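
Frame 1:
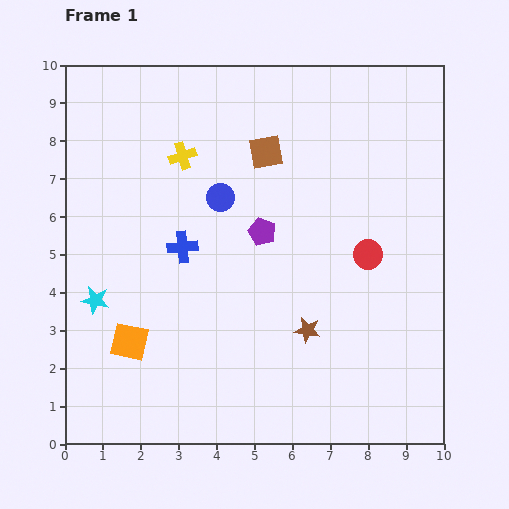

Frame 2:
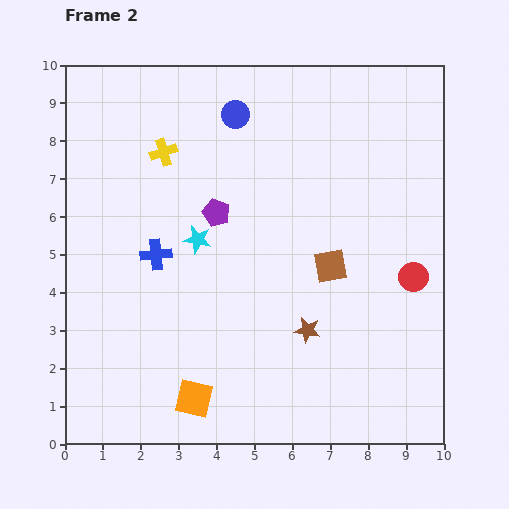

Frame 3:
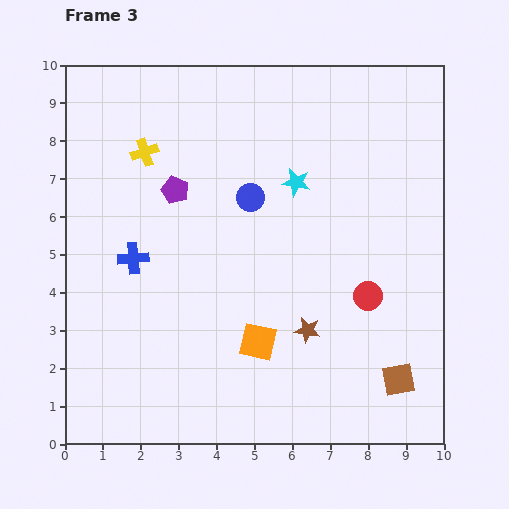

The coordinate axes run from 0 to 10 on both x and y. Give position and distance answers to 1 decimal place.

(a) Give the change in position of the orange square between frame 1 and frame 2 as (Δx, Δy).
(1.7, -1.5)

The orange square was at (1.7, 2.7) in frame 1 and (3.4, 1.2) in frame 2.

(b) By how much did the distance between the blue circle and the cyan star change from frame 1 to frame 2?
-0.9

Distance in frame 1: 4.3. Distance in frame 2: 3.4.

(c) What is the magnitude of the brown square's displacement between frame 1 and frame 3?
6.9

The brown square moved from (5.3, 7.7) to (8.8, 1.7), a distance of √(3.5² + 6.0²) ≈ 6.9.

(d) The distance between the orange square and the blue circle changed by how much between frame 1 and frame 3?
-0.7

Distance in frame 1: 4.5. Distance in frame 3: 3.8.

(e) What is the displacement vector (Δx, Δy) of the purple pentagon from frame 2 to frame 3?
(-1.1, 0.6)

The purple pentagon was at (4.0, 6.1) in frame 2 and (2.9, 6.7) in frame 3.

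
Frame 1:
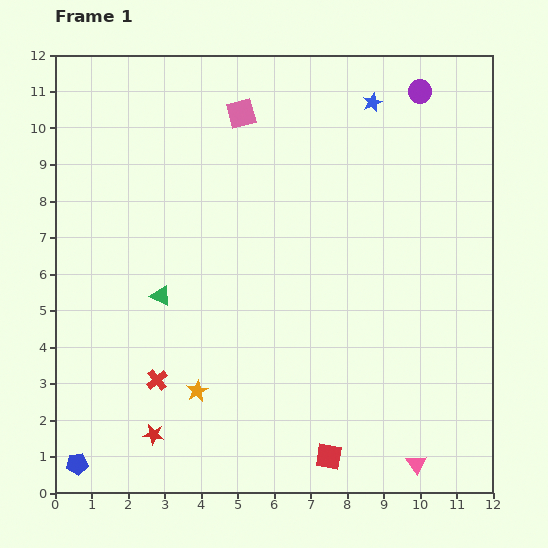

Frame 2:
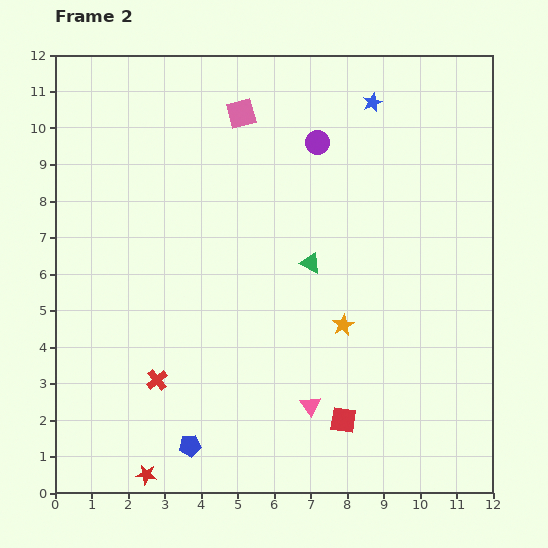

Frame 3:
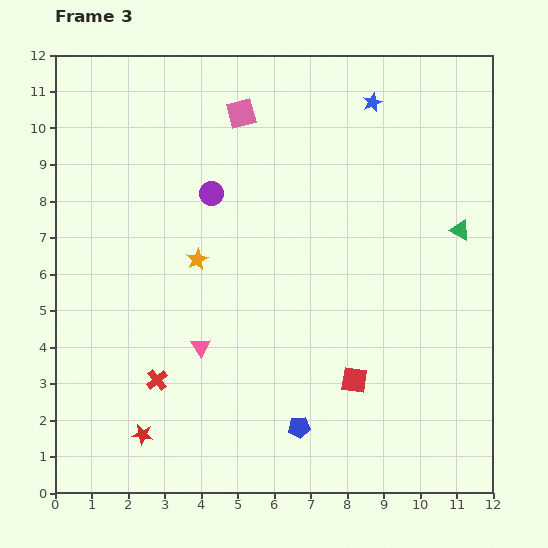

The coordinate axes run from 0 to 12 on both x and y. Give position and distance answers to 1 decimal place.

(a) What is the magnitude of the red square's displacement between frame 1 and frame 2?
1.1

The red square moved from (7.5, 1.0) to (7.9, 2.0), a distance of √(0.4² + 1.0²) ≈ 1.1.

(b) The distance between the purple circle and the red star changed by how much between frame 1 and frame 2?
-1.7

Distance in frame 1: 11.9. Distance in frame 2: 10.2.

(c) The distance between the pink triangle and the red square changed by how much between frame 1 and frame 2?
-1.4

Distance in frame 1: 2.4. Distance in frame 2: 1.0.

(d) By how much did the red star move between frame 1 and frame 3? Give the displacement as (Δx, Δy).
(-0.3, 0.0)

The red star was at (2.7, 1.6) in frame 1 and (2.4, 1.6) in frame 3.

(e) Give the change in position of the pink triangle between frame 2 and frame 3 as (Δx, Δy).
(-3.0, 1.6)

The pink triangle was at (7.0, 2.4) in frame 2 and (4.0, 4.0) in frame 3.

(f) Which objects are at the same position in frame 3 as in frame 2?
the pink square, the blue star, the red cross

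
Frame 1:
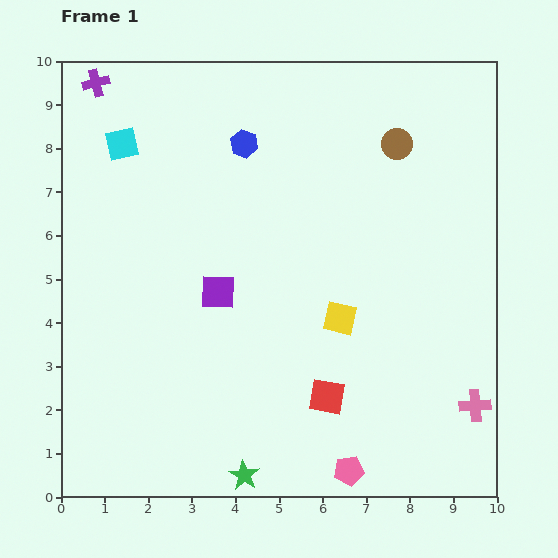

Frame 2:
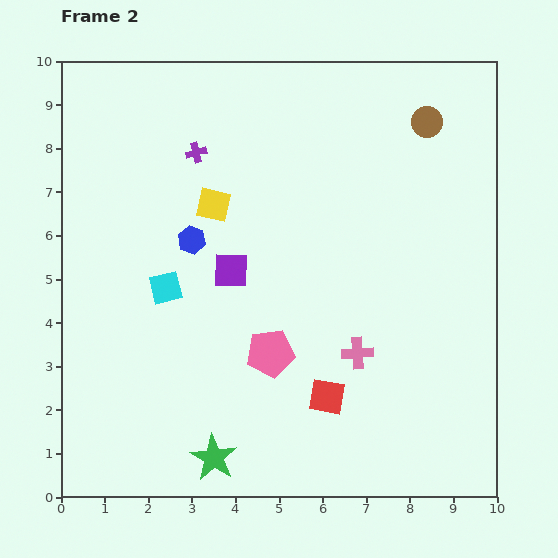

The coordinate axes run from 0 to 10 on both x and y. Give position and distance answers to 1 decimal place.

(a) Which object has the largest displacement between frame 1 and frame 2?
the yellow square

(moved 3.9; next 3.4)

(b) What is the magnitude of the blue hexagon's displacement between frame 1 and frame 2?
2.5

The blue hexagon moved from (4.2, 8.1) to (3.0, 5.9), a distance of √(1.2² + 2.2²) ≈ 2.5.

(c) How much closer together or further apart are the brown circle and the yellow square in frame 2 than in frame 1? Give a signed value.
+1.1

Distance in frame 1: 4.2. Distance in frame 2: 5.3.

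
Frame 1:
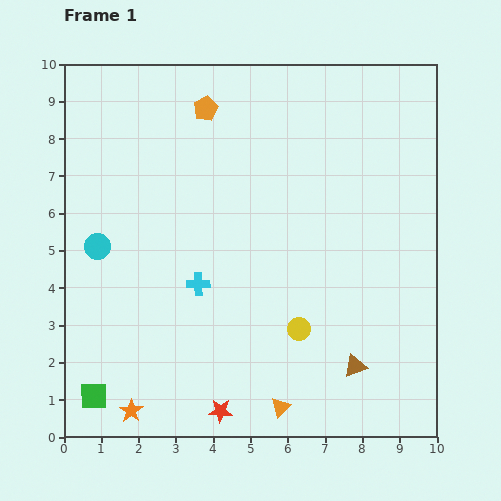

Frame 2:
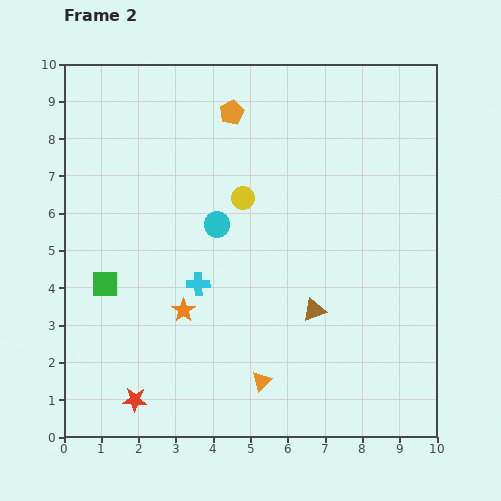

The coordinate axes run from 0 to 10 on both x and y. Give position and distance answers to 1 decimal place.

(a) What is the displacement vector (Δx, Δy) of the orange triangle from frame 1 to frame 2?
(-0.5, 0.7)

The orange triangle was at (5.8, 0.8) in frame 1 and (5.3, 1.5) in frame 2.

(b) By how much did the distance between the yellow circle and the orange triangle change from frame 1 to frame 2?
+2.7

Distance in frame 1: 2.2. Distance in frame 2: 4.9.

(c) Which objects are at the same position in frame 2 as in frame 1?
the cyan cross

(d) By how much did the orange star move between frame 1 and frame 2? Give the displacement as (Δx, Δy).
(1.4, 2.7)

The orange star was at (1.8, 0.7) in frame 1 and (3.2, 3.4) in frame 2.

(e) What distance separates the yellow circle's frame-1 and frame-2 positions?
3.8

The yellow circle moved from (6.3, 2.9) to (4.8, 6.4), a distance of √(1.5² + 3.5²) ≈ 3.8.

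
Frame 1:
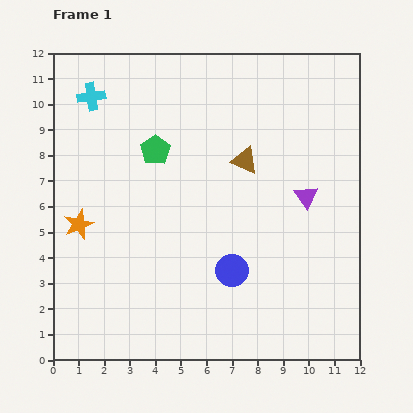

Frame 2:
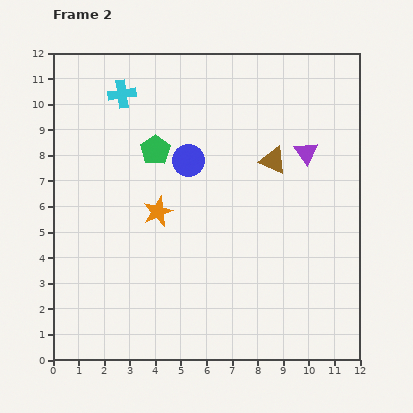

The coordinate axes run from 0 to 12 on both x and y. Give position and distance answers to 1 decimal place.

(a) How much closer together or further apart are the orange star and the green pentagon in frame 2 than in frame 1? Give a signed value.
-1.8

Distance in frame 1: 4.2. Distance in frame 2: 2.4.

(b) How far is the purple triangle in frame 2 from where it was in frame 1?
1.7

The purple triangle moved from (9.9, 6.4) to (9.9, 8.1), a distance of √(0.0² + 1.7²) ≈ 1.7.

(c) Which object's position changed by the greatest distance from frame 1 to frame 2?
the blue circle

(moved 4.6; next 3.1)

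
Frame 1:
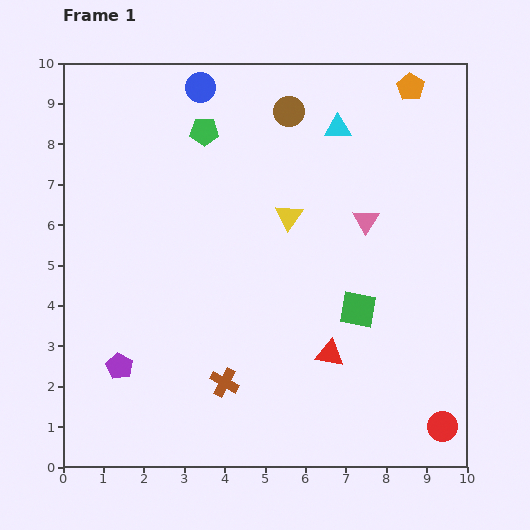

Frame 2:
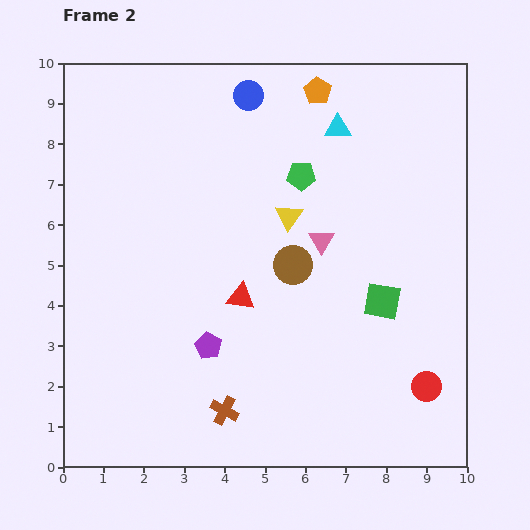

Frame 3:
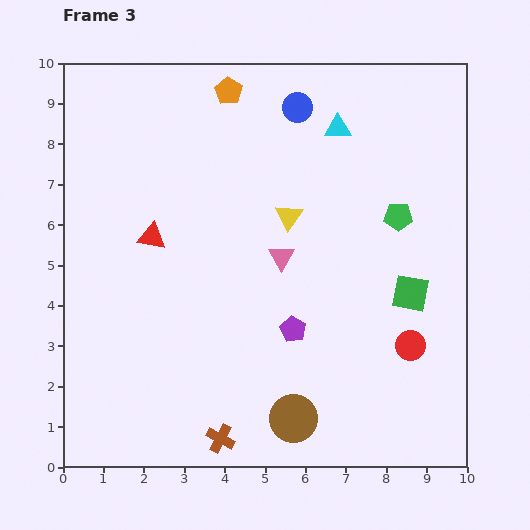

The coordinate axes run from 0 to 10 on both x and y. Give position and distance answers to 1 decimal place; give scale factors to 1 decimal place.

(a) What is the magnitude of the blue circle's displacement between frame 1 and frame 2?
1.2

The blue circle moved from (3.4, 9.4) to (4.6, 9.2), a distance of √(1.2² + 0.2²) ≈ 1.2.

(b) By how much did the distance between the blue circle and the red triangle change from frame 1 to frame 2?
-2.3

Distance in frame 1: 7.3. Distance in frame 2: 5.0.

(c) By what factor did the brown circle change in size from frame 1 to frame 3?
1.6×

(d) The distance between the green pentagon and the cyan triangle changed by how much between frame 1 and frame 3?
-0.6

Distance in frame 1: 3.3. Distance in frame 3: 2.7.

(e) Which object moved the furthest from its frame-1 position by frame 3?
the brown circle

(moved 7.6; next 5.3)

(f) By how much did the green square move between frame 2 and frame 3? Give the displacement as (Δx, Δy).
(0.7, 0.2)

The green square was at (7.9, 4.1) in frame 2 and (8.6, 4.3) in frame 3.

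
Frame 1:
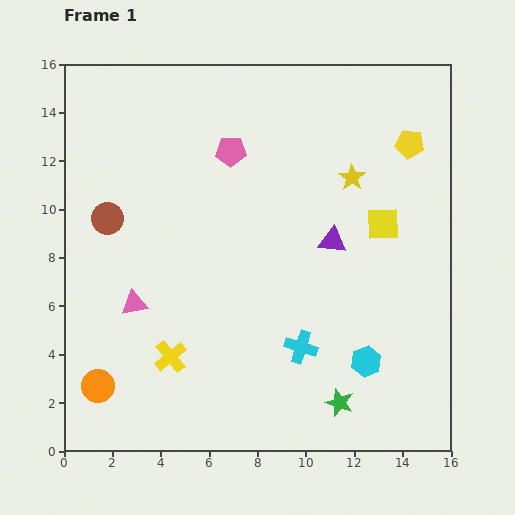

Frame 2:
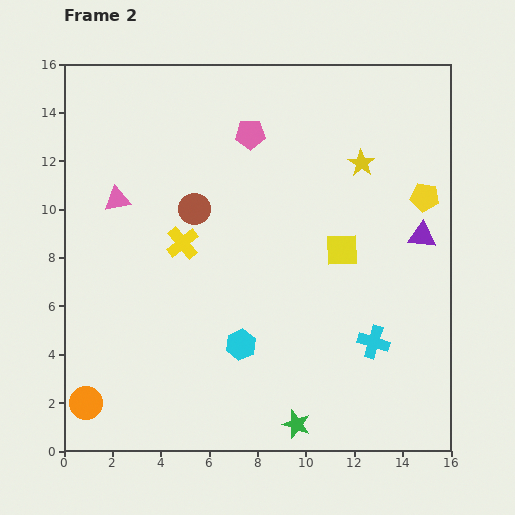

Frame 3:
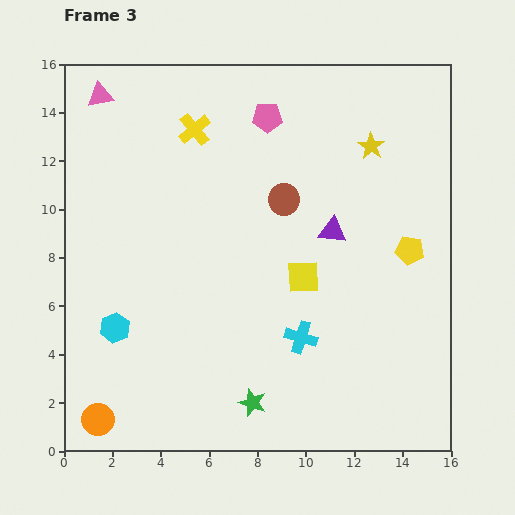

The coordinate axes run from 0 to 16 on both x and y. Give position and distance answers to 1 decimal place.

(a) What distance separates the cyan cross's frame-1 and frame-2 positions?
3.0

The cyan cross moved from (9.8, 4.3) to (12.8, 4.5), a distance of √(3.0² + 0.2²) ≈ 3.0.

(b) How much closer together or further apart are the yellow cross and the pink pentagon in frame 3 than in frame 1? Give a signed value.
-5.9

Distance in frame 1: 8.9. Distance in frame 3: 3.0.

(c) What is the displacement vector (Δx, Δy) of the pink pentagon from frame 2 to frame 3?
(0.7, 0.7)

The pink pentagon was at (7.7, 13.1) in frame 2 and (8.4, 13.8) in frame 3.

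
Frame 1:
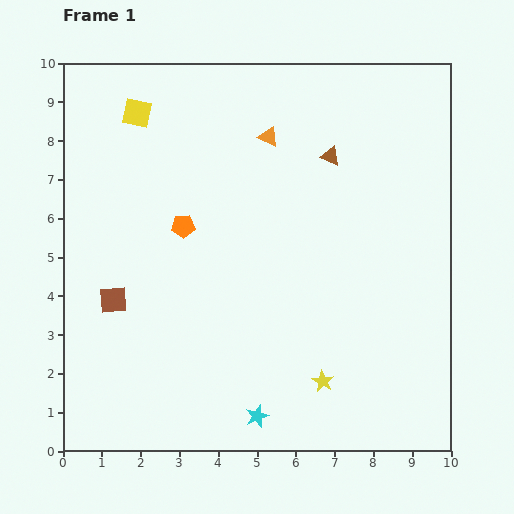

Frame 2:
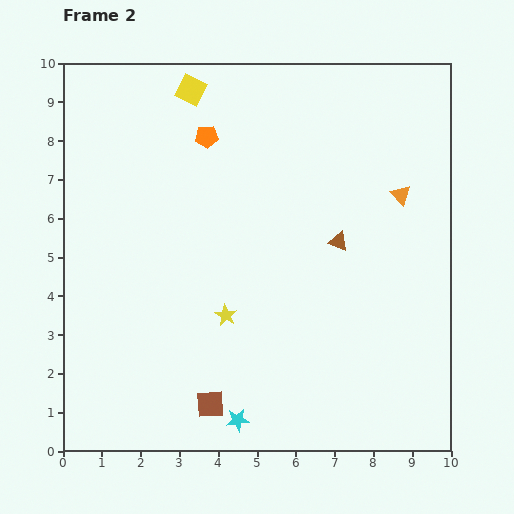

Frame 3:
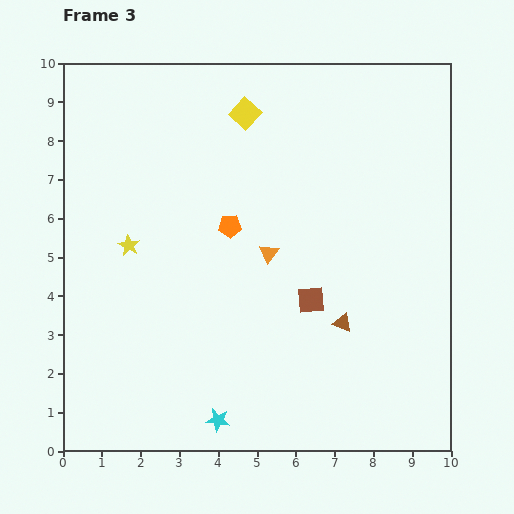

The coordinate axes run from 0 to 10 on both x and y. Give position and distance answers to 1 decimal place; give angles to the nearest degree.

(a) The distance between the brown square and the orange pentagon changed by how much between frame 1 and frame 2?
+4.3

Distance in frame 1: 2.6. Distance in frame 2: 6.9.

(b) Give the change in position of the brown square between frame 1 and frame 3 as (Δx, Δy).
(5.1, 0.0)

The brown square was at (1.3, 3.9) in frame 1 and (6.4, 3.9) in frame 3.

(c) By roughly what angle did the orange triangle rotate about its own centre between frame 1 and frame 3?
41° clockwise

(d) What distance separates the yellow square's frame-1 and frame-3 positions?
2.8

The yellow square moved from (1.9, 8.7) to (4.7, 8.7), a distance of √(2.8² + 0.0²) ≈ 2.8.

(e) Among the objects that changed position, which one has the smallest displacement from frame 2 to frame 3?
the cyan star

(moved 0.5)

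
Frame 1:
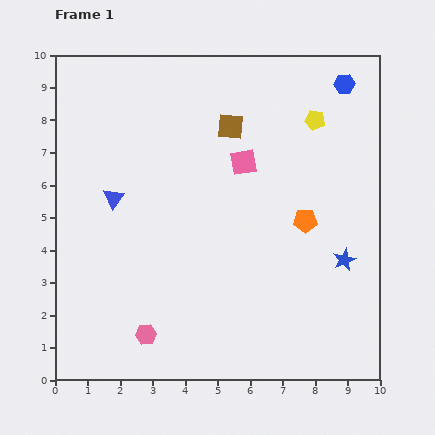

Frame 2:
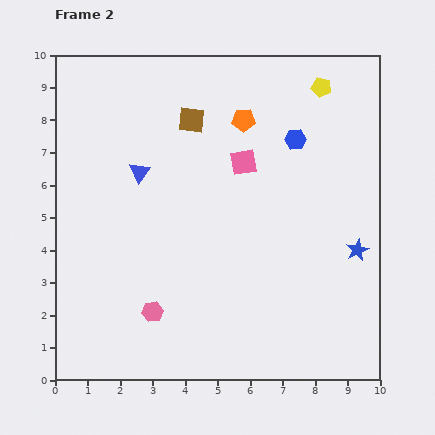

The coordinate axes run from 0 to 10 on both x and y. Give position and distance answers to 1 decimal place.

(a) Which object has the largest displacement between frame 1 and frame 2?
the orange pentagon

(moved 3.6; next 2.3)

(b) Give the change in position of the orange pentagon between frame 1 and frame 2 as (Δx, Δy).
(-1.9, 3.1)

The orange pentagon was at (7.7, 4.9) in frame 1 and (5.8, 8.0) in frame 2.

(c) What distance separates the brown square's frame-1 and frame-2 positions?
1.2

The brown square moved from (5.4, 7.8) to (4.2, 8.0), a distance of √(1.2² + 0.2²) ≈ 1.2.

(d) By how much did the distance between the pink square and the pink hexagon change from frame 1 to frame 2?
-0.7

Distance in frame 1: 6.1. Distance in frame 2: 5.4.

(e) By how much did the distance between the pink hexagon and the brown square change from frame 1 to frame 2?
-0.9

Distance in frame 1: 6.9. Distance in frame 2: 6.0.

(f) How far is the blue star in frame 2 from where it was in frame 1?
0.5

The blue star moved from (8.9, 3.7) to (9.3, 4.0), a distance of √(0.4² + 0.3²) ≈ 0.5.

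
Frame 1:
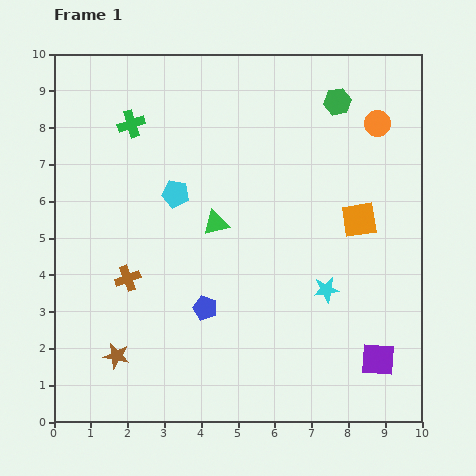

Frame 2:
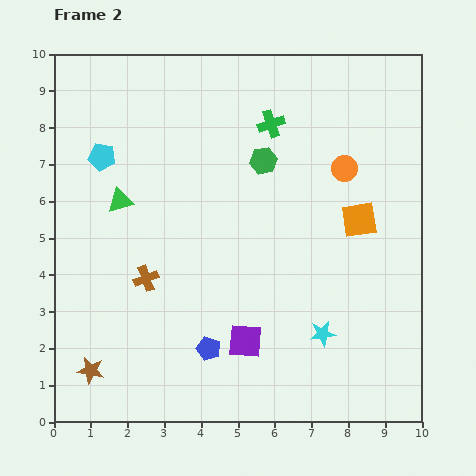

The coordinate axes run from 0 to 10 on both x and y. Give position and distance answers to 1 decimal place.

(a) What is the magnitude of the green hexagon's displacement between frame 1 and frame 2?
2.6

The green hexagon moved from (7.7, 8.7) to (5.7, 7.1), a distance of √(2.0² + 1.6²) ≈ 2.6.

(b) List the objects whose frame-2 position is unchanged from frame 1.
the orange square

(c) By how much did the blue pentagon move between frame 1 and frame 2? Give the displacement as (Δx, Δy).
(0.1, -1.1)

The blue pentagon was at (4.1, 3.1) in frame 1 and (4.2, 2.0) in frame 2.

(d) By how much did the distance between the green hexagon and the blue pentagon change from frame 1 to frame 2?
-1.4

Distance in frame 1: 6.7. Distance in frame 2: 5.3.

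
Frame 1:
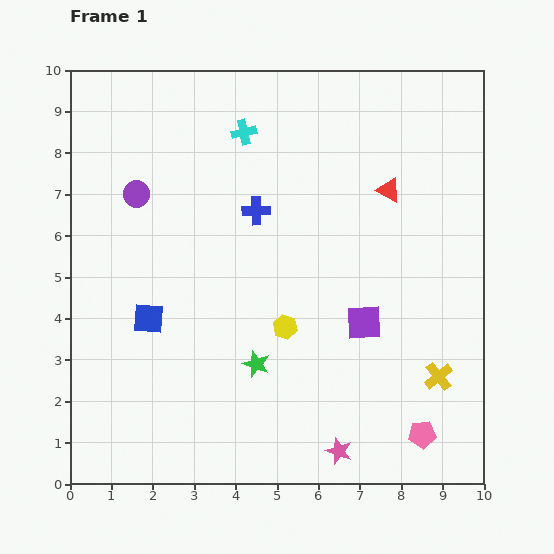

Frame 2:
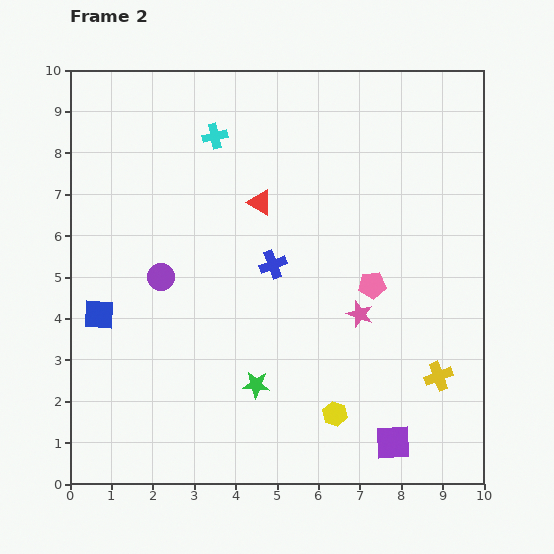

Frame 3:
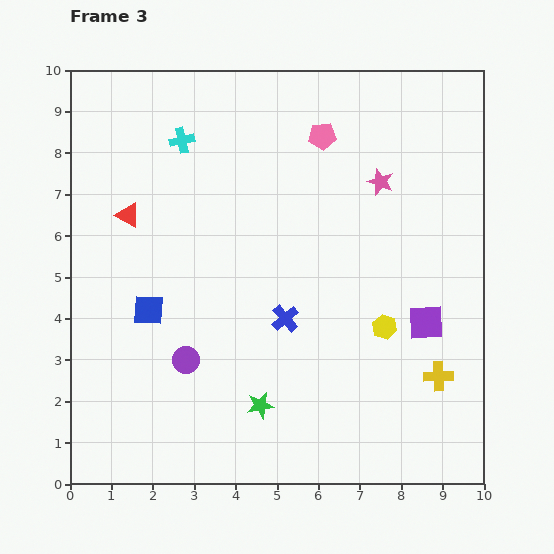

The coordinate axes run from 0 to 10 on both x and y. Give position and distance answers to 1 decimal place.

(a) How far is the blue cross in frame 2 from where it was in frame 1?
1.4

The blue cross moved from (4.5, 6.6) to (4.9, 5.3), a distance of √(0.4² + 1.3²) ≈ 1.4.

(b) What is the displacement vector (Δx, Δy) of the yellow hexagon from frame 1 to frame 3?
(2.4, 0.0)

The yellow hexagon was at (5.2, 3.8) in frame 1 and (7.6, 3.8) in frame 3.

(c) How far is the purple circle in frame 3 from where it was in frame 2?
2.1

The purple circle moved from (2.2, 5.0) to (2.8, 3.0), a distance of √(0.6² + 2.0²) ≈ 2.1.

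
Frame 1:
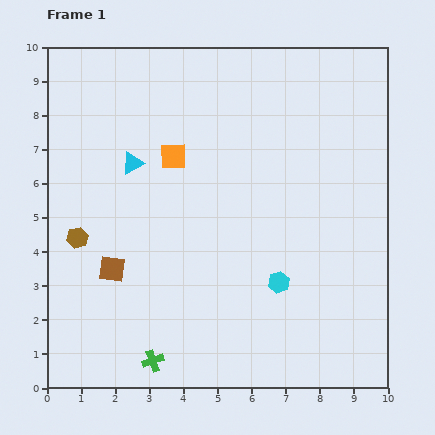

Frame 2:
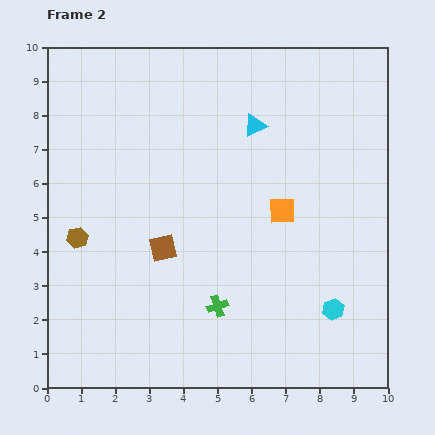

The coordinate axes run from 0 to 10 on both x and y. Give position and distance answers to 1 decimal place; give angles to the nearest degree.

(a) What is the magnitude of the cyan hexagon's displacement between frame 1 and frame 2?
1.8

The cyan hexagon moved from (6.8, 3.1) to (8.4, 2.3), a distance of √(1.6² + 0.8²) ≈ 1.8.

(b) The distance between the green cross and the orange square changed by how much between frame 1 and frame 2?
-2.6

Distance in frame 1: 6.0. Distance in frame 2: 3.4.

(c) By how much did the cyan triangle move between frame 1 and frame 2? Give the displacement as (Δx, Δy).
(3.6, 1.1)

The cyan triangle was at (2.5, 6.6) in frame 1 and (6.1, 7.7) in frame 2.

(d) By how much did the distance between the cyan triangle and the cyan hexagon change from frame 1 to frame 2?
+0.4

Distance in frame 1: 5.5. Distance in frame 2: 5.9.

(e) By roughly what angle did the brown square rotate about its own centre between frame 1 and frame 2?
20° counter-clockwise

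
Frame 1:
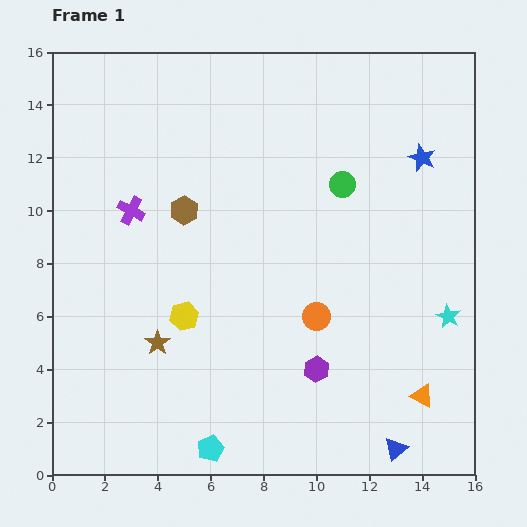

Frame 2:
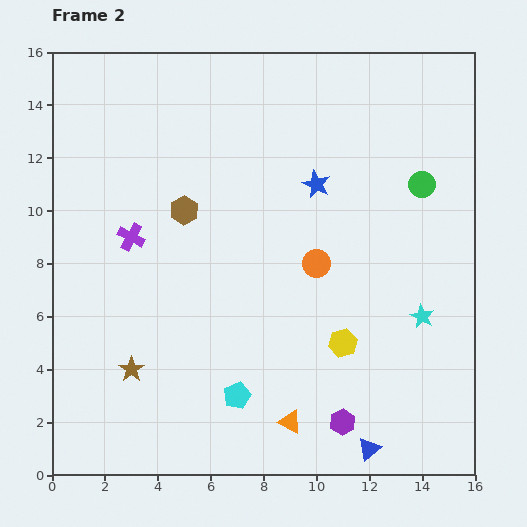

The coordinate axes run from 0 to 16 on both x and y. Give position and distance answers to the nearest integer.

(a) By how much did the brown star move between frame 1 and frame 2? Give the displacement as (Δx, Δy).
(-1, -1)

The brown star was at (4, 5) in frame 1 and (3, 4) in frame 2.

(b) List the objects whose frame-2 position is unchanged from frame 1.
the brown hexagon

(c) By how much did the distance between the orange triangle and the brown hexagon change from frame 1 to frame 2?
-2

Distance in frame 1: 11. Distance in frame 2: 9.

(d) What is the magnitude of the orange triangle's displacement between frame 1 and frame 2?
5

The orange triangle moved from (14, 3) to (9, 2), a distance of √(5² + 1²) ≈ 5.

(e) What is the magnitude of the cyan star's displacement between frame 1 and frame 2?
1

The cyan star moved from (15, 6) to (14, 6), a distance of √(1² + 0²) ≈ 1.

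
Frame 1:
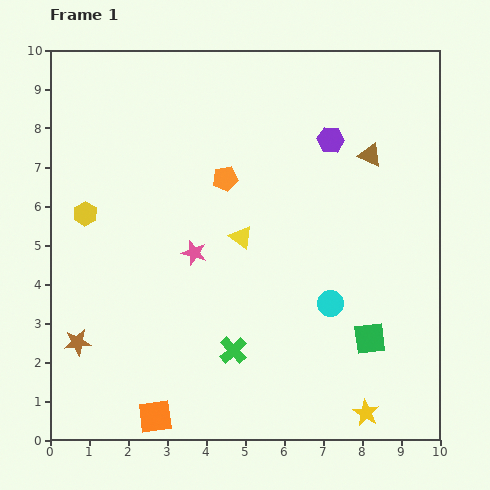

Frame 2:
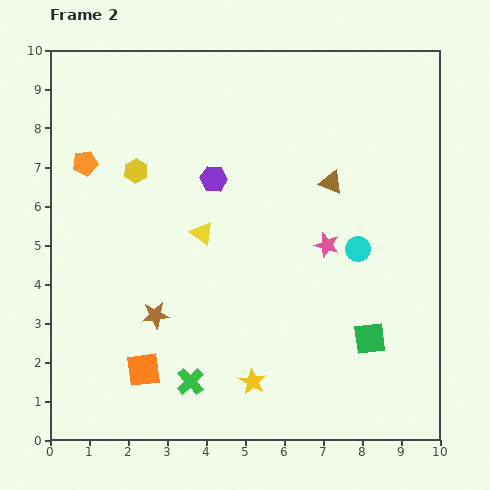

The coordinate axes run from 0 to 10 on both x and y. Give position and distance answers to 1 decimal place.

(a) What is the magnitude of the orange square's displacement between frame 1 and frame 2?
1.2

The orange square moved from (2.7, 0.6) to (2.4, 1.8), a distance of √(0.3² + 1.2²) ≈ 1.2.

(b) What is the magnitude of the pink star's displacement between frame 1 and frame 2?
3.4

The pink star moved from (3.7, 4.8) to (7.1, 5.0), a distance of √(3.4² + 0.2²) ≈ 3.4.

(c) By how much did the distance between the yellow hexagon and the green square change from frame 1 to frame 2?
-0.6

Distance in frame 1: 8.0. Distance in frame 2: 7.4.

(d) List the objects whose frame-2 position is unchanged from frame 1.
the green square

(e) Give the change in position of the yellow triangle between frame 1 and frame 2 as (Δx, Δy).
(-1.0, 0.1)

The yellow triangle was at (4.9, 5.2) in frame 1 and (3.9, 5.3) in frame 2.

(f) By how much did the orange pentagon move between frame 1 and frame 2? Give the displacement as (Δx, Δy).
(-3.6, 0.4)

The orange pentagon was at (4.5, 6.7) in frame 1 and (0.9, 7.1) in frame 2.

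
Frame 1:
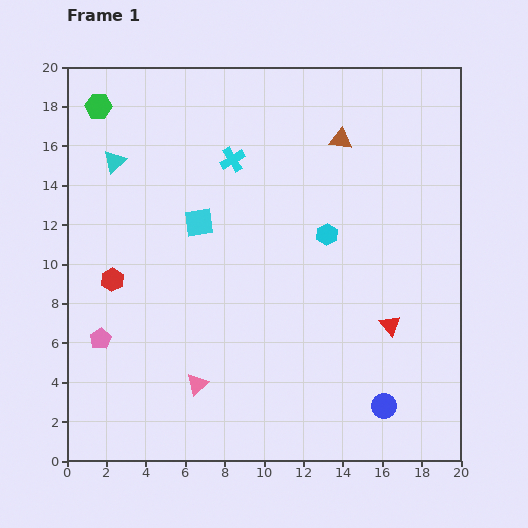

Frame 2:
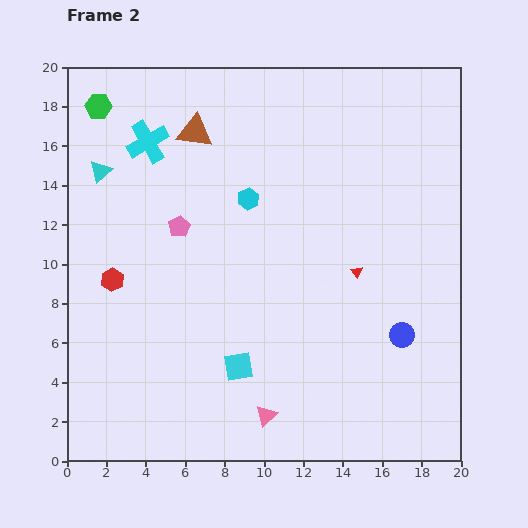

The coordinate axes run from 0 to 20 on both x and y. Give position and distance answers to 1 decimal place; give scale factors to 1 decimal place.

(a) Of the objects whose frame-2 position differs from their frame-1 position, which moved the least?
the cyan triangle

(moved 0.9)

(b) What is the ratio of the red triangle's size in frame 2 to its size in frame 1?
0.6×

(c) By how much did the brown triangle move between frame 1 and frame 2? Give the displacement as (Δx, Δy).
(-7.4, 0.4)

The brown triangle was at (13.9, 16.3) in frame 1 and (6.5, 16.7) in frame 2.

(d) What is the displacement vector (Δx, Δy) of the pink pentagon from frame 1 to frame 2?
(4.0, 5.7)

The pink pentagon was at (1.7, 6.2) in frame 1 and (5.7, 11.9) in frame 2.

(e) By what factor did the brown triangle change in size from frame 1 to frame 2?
1.6×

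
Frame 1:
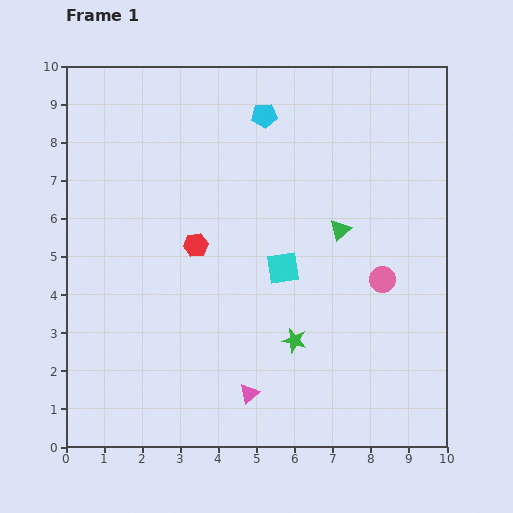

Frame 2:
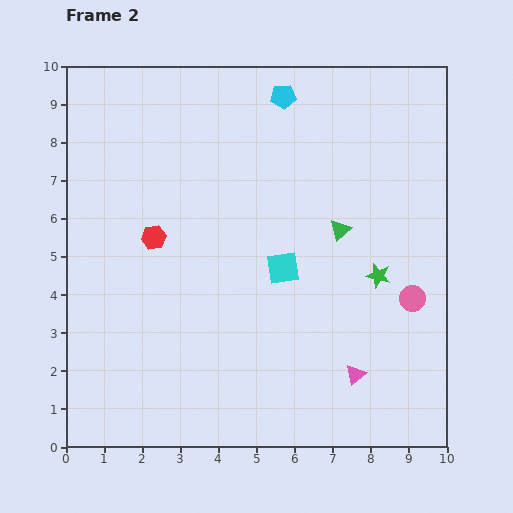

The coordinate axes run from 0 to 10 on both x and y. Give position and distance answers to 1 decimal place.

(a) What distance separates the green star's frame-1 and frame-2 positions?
2.8

The green star moved from (6.0, 2.8) to (8.2, 4.5), a distance of √(2.2² + 1.7²) ≈ 2.8.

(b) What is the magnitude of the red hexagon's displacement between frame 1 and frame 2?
1.1

The red hexagon moved from (3.4, 5.3) to (2.3, 5.5), a distance of √(1.1² + 0.2²) ≈ 1.1.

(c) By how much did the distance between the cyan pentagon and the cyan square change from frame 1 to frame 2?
+0.5

Distance in frame 1: 4.0. Distance in frame 2: 4.5.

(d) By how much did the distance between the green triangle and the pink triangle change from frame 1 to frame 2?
-1.1

Distance in frame 1: 4.9. Distance in frame 2: 3.8.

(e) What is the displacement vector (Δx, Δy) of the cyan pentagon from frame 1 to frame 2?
(0.5, 0.5)

The cyan pentagon was at (5.2, 8.7) in frame 1 and (5.7, 9.2) in frame 2.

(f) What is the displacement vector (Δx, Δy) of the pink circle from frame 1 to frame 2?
(0.8, -0.5)

The pink circle was at (8.3, 4.4) in frame 1 and (9.1, 3.9) in frame 2.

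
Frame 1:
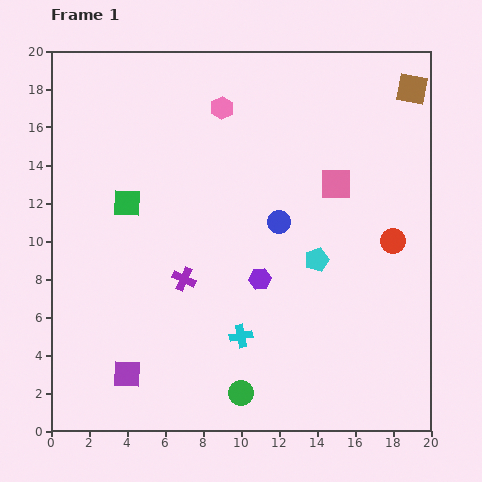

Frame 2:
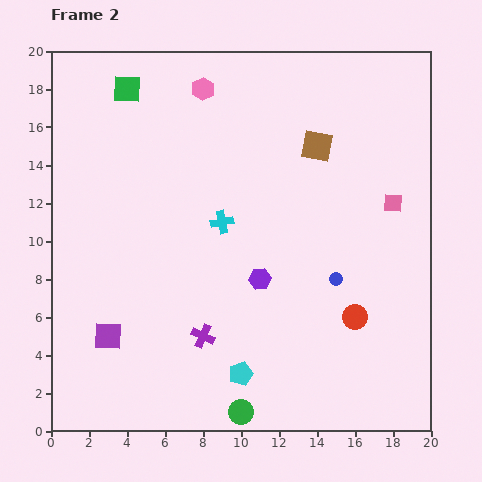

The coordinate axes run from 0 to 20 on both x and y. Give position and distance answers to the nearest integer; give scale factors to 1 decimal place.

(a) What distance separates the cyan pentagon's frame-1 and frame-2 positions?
7

The cyan pentagon moved from (14, 9) to (10, 3), a distance of √(4² + 6²) ≈ 7.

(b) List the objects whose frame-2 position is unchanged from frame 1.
the purple hexagon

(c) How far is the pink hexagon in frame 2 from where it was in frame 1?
1

The pink hexagon moved from (9, 17) to (8, 18), a distance of √(1² + 1²) ≈ 1.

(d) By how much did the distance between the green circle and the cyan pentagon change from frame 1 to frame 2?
-6

Distance in frame 1: 8. Distance in frame 2: 2.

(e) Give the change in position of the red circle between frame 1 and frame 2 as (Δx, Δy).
(-2, -4)

The red circle was at (18, 10) in frame 1 and (16, 6) in frame 2.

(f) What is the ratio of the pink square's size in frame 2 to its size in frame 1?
0.6×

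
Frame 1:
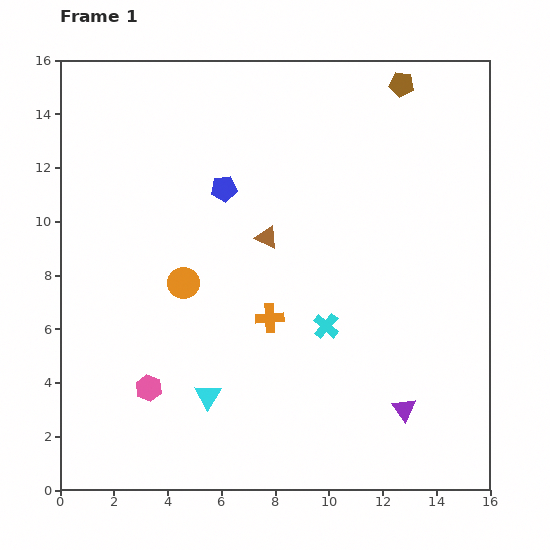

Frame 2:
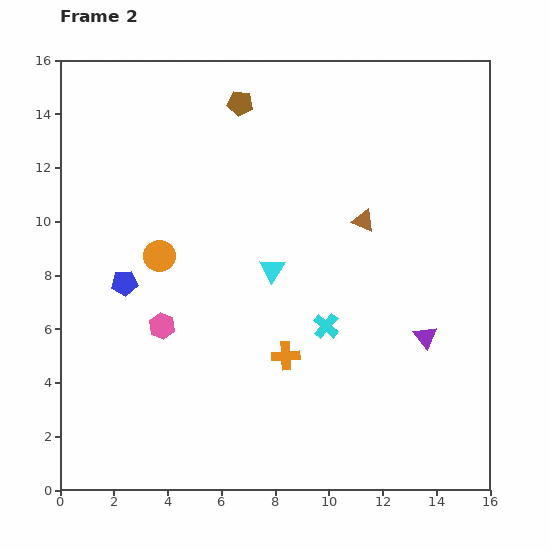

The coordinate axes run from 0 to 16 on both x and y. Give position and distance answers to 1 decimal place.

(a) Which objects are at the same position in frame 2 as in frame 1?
the cyan cross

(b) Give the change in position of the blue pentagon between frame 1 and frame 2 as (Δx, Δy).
(-3.7, -3.5)

The blue pentagon was at (6.1, 11.2) in frame 1 and (2.4, 7.7) in frame 2.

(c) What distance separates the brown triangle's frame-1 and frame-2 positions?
3.6

The brown triangle moved from (7.7, 9.4) to (11.3, 10.0), a distance of √(3.6² + 0.6²) ≈ 3.6.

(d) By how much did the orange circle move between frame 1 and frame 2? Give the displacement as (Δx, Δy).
(-0.9, 1.0)

The orange circle was at (4.6, 7.7) in frame 1 and (3.7, 8.7) in frame 2.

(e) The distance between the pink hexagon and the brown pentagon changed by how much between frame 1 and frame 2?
-5.9

Distance in frame 1: 14.7. Distance in frame 2: 8.8.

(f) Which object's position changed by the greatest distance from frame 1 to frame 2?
the brown pentagon

(moved 6.0; next 5.3)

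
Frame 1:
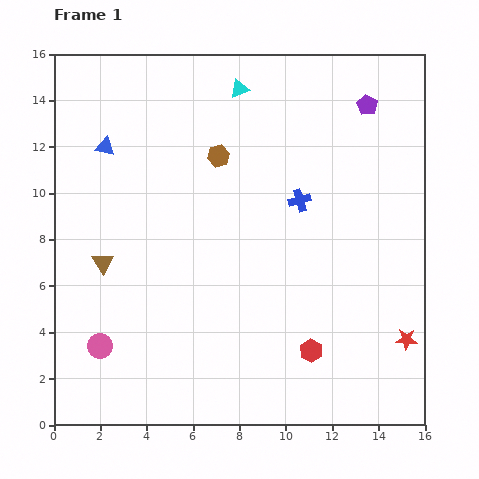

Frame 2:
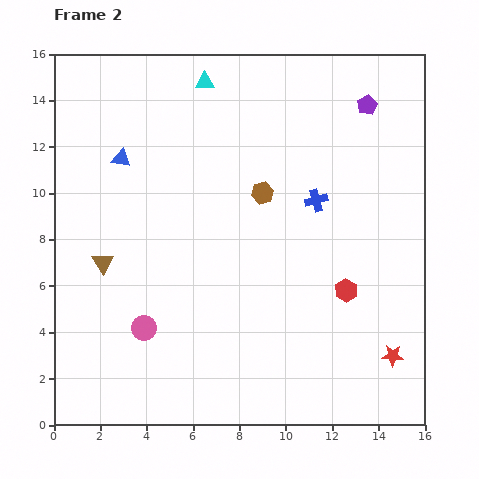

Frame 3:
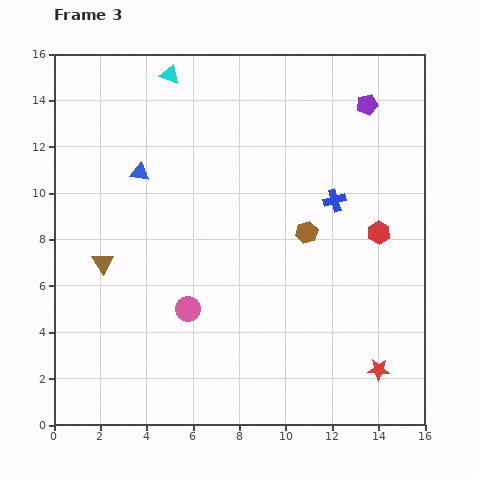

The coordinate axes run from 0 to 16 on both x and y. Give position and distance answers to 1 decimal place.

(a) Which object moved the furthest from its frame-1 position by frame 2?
the red hexagon

(moved 3.0; next 2.5)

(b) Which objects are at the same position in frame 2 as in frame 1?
the purple pentagon, the brown triangle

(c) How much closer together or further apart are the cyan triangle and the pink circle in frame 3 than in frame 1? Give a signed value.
-2.5

Distance in frame 1: 12.6. Distance in frame 3: 10.1.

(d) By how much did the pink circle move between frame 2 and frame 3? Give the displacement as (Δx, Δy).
(1.9, 0.8)

The pink circle was at (3.9, 4.2) in frame 2 and (5.8, 5.0) in frame 3.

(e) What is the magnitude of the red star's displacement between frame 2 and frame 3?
0.8

The red star moved from (14.6, 3.0) to (14.0, 2.4), a distance of √(0.6² + 0.6²) ≈ 0.8.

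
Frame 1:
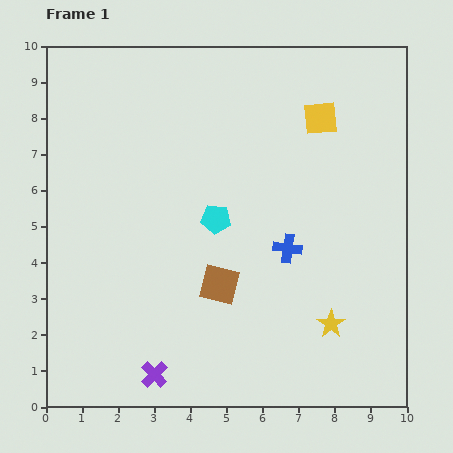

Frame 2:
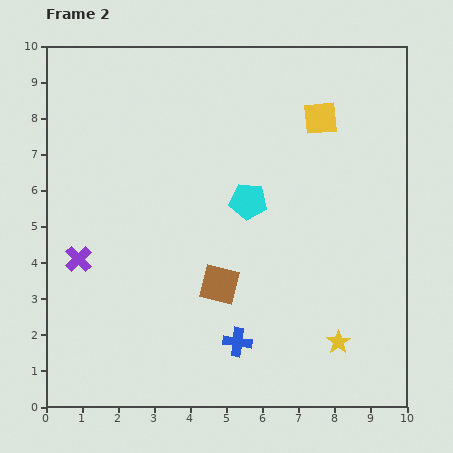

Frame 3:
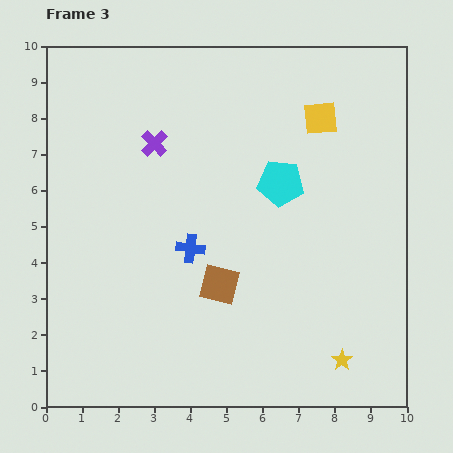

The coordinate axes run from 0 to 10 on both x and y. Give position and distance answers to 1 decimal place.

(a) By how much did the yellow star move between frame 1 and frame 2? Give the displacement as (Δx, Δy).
(0.2, -0.5)

The yellow star was at (7.9, 2.3) in frame 1 and (8.1, 1.8) in frame 2.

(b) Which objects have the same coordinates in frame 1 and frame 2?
the brown square, the yellow square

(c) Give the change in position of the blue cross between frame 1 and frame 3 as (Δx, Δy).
(-2.7, 0.0)

The blue cross was at (6.7, 4.4) in frame 1 and (4.0, 4.4) in frame 3.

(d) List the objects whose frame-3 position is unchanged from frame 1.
the brown square, the yellow square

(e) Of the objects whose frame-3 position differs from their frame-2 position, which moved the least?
the yellow star

(moved 0.5)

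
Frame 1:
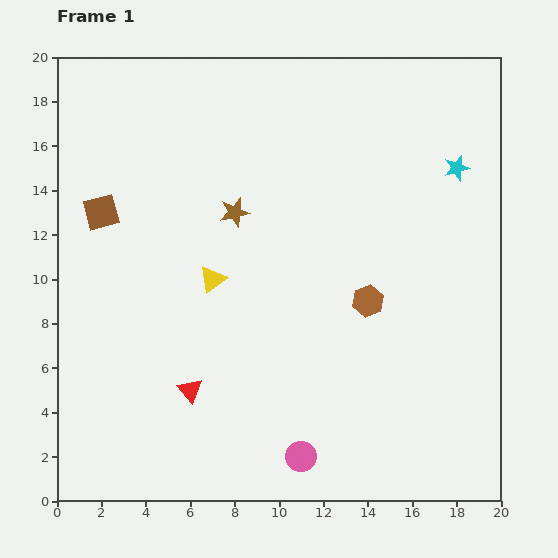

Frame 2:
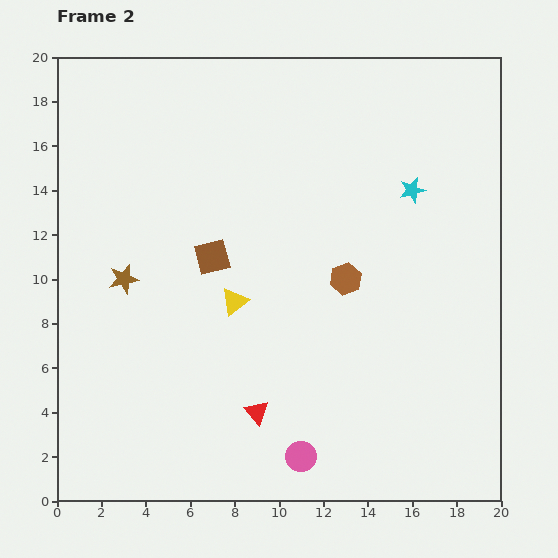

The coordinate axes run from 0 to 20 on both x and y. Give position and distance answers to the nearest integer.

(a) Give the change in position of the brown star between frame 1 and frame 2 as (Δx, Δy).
(-5, -3)

The brown star was at (8, 13) in frame 1 and (3, 10) in frame 2.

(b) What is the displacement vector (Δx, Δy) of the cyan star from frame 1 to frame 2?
(-2, -1)

The cyan star was at (18, 15) in frame 1 and (16, 14) in frame 2.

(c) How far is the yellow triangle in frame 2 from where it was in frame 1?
1

The yellow triangle moved from (7, 10) to (8, 9), a distance of √(1² + 1²) ≈ 1.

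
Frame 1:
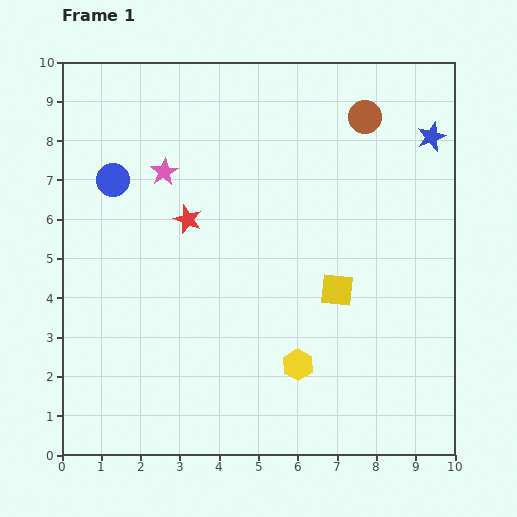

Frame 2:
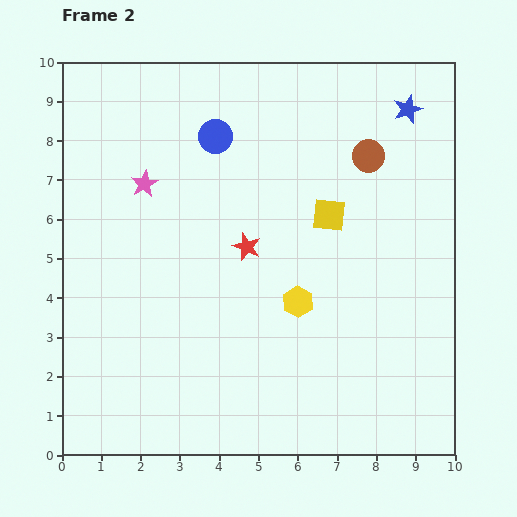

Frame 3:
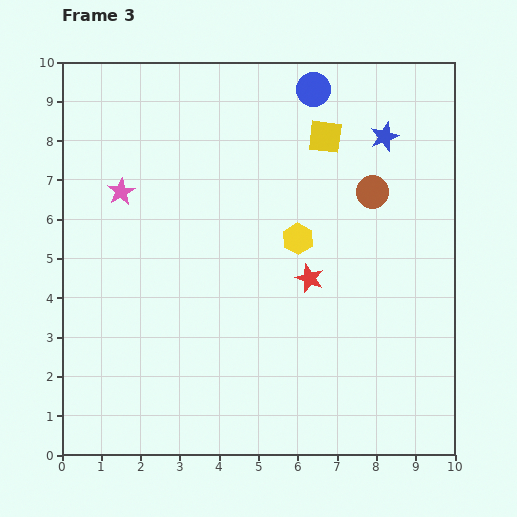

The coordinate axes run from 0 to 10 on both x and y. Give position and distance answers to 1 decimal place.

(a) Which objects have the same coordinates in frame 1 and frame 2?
none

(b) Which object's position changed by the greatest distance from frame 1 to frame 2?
the blue circle

(moved 2.8; next 1.9)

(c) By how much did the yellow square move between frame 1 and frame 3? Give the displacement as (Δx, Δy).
(-0.3, 3.9)

The yellow square was at (7.0, 4.2) in frame 1 and (6.7, 8.1) in frame 3.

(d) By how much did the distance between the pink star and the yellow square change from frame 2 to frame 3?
+0.6

Distance in frame 2: 4.8. Distance in frame 3: 5.4.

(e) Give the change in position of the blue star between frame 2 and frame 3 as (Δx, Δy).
(-0.6, -0.7)

The blue star was at (8.8, 8.8) in frame 2 and (8.2, 8.1) in frame 3.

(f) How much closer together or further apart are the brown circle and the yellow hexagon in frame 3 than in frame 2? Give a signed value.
-1.9

Distance in frame 2: 4.1. Distance in frame 3: 2.2.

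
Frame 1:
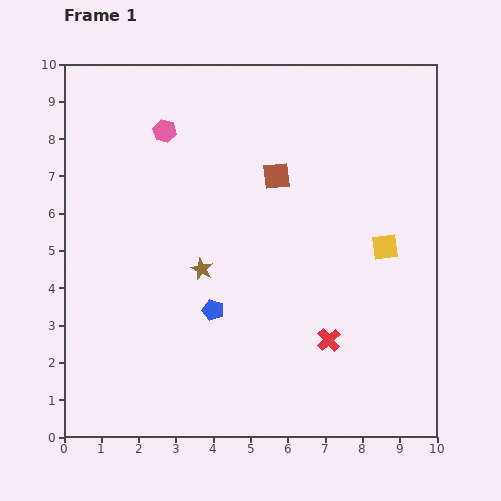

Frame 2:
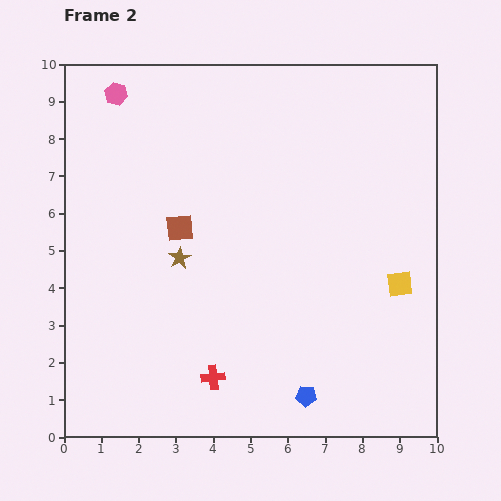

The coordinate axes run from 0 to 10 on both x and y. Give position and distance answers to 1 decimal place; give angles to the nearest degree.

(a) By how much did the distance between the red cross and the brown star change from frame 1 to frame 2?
-0.6

Distance in frame 1: 3.9. Distance in frame 2: 3.3.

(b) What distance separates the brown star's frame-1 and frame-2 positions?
0.7

The brown star moved from (3.7, 4.5) to (3.1, 4.8), a distance of √(0.6² + 0.3²) ≈ 0.7.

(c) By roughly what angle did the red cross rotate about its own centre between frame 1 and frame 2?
37° clockwise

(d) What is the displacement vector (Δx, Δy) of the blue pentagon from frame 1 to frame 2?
(2.5, -2.3)

The blue pentagon was at (4.0, 3.4) in frame 1 and (6.5, 1.1) in frame 2.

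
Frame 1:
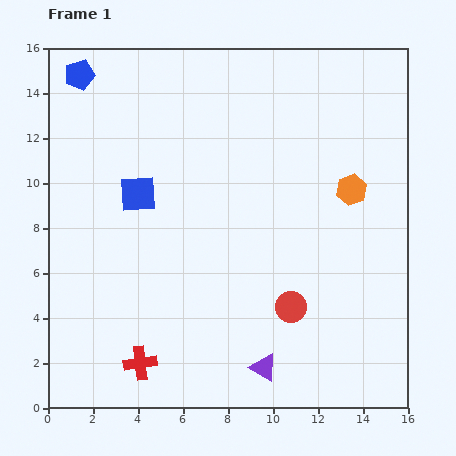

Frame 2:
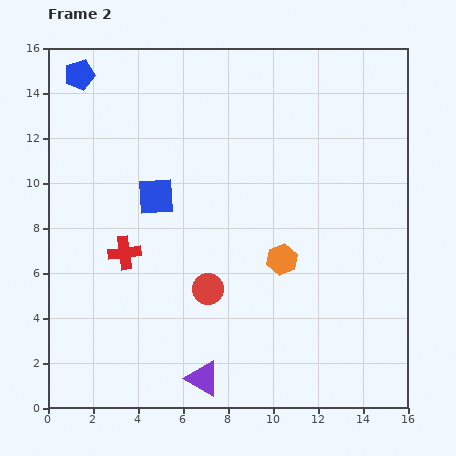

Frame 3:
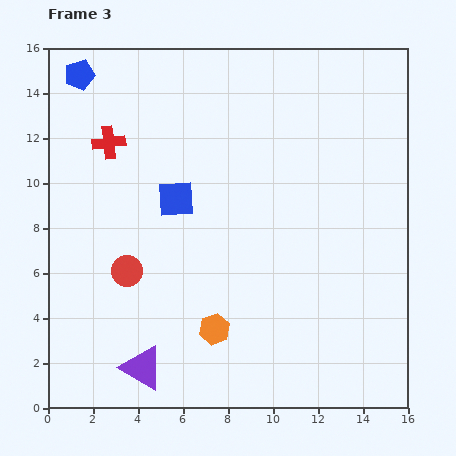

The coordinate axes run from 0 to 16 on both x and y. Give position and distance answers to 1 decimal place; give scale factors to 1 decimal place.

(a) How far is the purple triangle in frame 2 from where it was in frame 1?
2.7

The purple triangle moved from (9.6, 1.8) to (6.9, 1.3), a distance of √(2.7² + 0.5²) ≈ 2.7.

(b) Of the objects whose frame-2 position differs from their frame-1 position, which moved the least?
the blue square

(moved 0.8)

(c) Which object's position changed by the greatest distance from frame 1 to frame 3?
the red cross

(moved 9.9; next 8.7)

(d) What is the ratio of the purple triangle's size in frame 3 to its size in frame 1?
1.6×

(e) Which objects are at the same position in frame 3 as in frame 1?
the blue pentagon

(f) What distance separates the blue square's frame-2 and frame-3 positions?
0.9

The blue square moved from (4.8, 9.4) to (5.7, 9.3), a distance of √(0.9² + 0.1²) ≈ 0.9.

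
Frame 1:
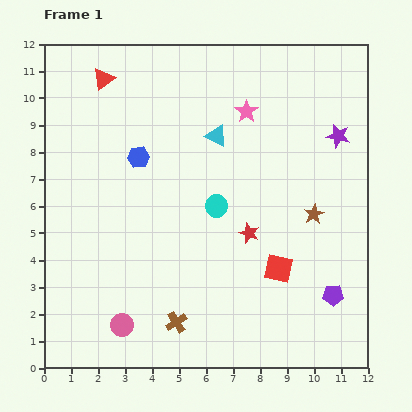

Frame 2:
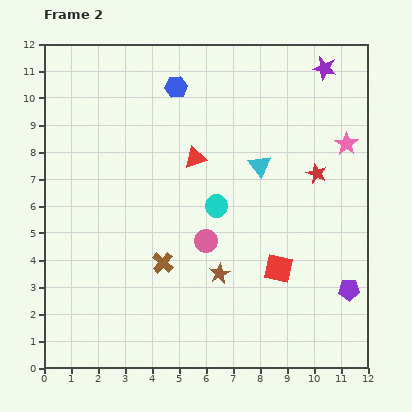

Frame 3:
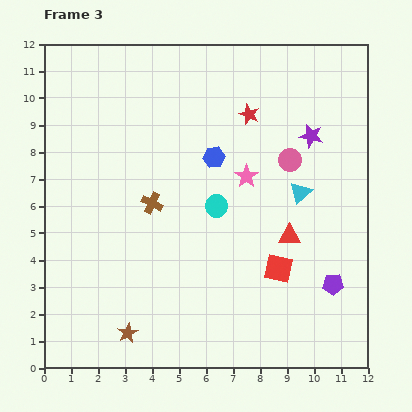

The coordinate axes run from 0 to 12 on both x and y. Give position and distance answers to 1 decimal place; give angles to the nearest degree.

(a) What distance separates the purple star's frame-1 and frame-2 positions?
2.5

The purple star moved from (10.9, 8.6) to (10.4, 11.1), a distance of √(0.5² + 2.5²) ≈ 2.5.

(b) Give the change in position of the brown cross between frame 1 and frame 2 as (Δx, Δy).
(-0.5, 2.2)

The brown cross was at (4.9, 1.7) in frame 1 and (4.4, 3.9) in frame 2.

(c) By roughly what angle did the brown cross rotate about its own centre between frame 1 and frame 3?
31° counter-clockwise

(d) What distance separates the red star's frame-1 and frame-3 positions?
4.4

The red star moved from (7.6, 5.0) to (7.6, 9.4), a distance of √(0.0² + 4.4²) ≈ 4.4.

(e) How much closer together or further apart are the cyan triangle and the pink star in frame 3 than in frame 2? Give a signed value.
-1.2

Distance in frame 2: 3.3. Distance in frame 3: 2.1.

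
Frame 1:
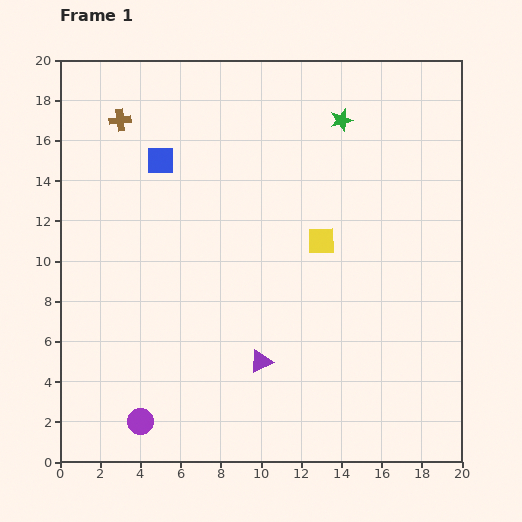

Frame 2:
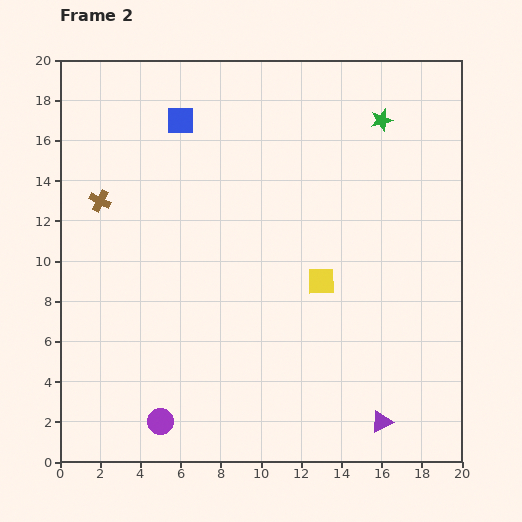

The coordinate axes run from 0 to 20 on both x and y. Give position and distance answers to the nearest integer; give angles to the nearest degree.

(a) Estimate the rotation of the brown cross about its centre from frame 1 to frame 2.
33° clockwise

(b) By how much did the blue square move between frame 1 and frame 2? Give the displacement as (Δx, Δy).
(1, 2)

The blue square was at (5, 15) in frame 1 and (6, 17) in frame 2.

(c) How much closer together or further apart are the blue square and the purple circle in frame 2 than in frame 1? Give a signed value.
+2

Distance in frame 1: 13. Distance in frame 2: 15.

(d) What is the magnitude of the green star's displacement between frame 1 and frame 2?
2

The green star moved from (14, 17) to (16, 17), a distance of √(2² + 0²) ≈ 2.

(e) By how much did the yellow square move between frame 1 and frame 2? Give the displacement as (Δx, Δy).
(0, -2)

The yellow square was at (13, 11) in frame 1 and (13, 9) in frame 2.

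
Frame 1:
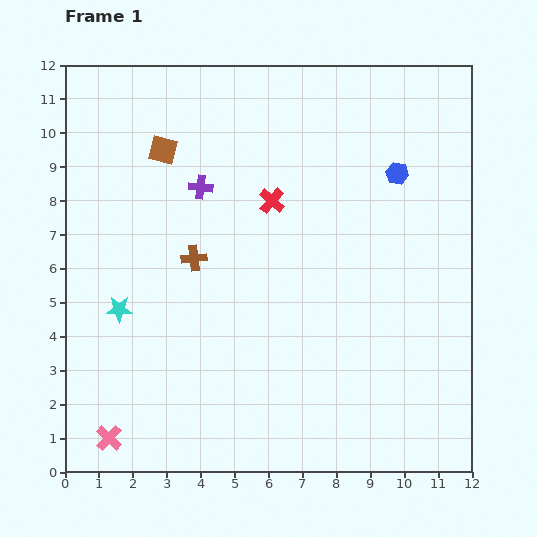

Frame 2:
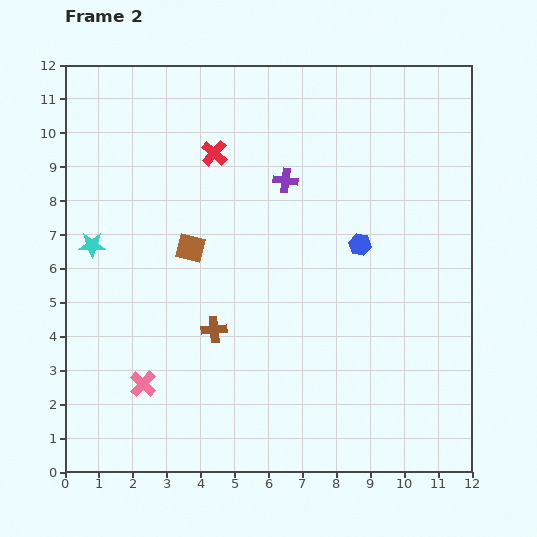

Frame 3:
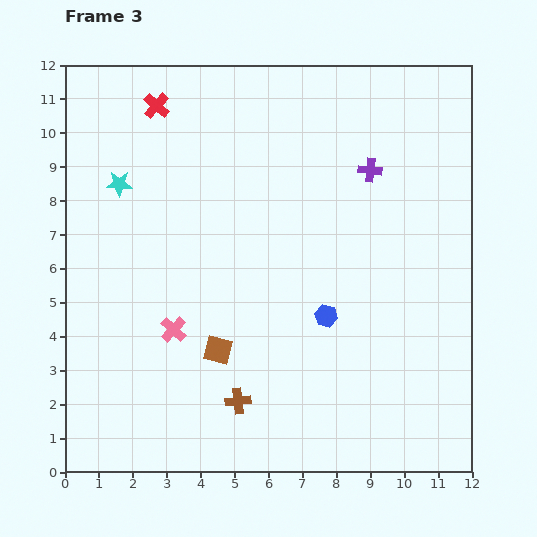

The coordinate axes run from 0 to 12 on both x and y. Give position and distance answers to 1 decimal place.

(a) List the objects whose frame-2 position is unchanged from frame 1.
none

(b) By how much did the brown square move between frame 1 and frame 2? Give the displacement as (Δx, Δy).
(0.8, -2.9)

The brown square was at (2.9, 9.5) in frame 1 and (3.7, 6.6) in frame 2.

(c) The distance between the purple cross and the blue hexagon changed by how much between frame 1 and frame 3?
-1.3

Distance in frame 1: 5.8. Distance in frame 3: 4.5.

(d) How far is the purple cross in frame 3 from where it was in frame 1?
5.0

The purple cross moved from (4.0, 8.4) to (9.0, 8.9), a distance of √(5.0² + 0.5²) ≈ 5.0.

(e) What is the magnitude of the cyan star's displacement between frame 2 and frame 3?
2.0

The cyan star moved from (0.8, 6.7) to (1.6, 8.5), a distance of √(0.8² + 1.8²) ≈ 2.0.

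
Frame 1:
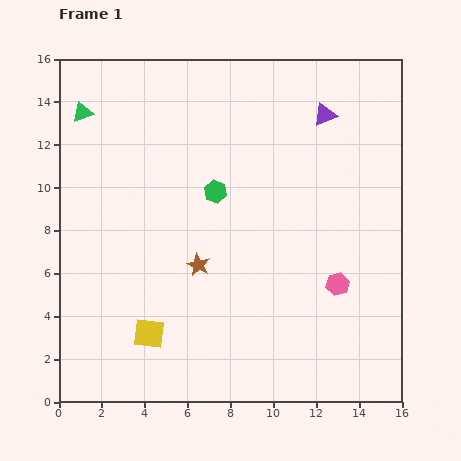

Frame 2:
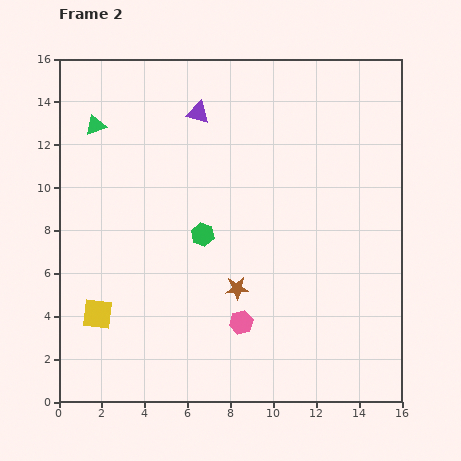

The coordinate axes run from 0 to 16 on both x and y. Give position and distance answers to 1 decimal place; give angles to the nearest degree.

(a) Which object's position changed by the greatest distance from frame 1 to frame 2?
the purple triangle

(moved 5.9; next 4.8)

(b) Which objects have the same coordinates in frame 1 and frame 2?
none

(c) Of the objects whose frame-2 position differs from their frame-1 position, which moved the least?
the green triangle

(moved 0.8)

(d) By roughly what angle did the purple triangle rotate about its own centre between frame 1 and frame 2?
39° clockwise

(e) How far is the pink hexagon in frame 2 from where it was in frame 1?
4.8

The pink hexagon moved from (13.0, 5.5) to (8.5, 3.7), a distance of √(4.5² + 1.8²) ≈ 4.8.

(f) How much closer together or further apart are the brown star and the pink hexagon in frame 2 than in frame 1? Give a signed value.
-5.0

Distance in frame 1: 6.6. Distance in frame 2: 1.6.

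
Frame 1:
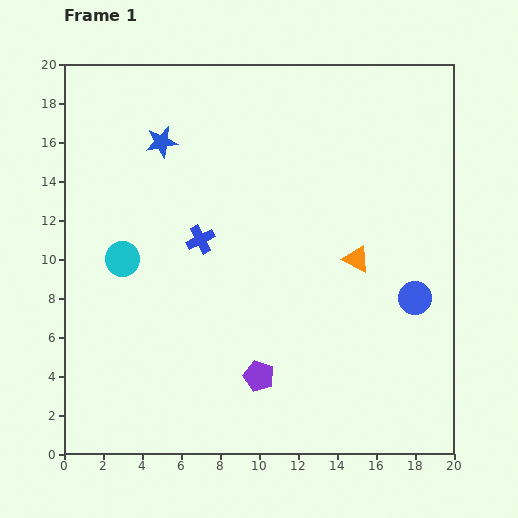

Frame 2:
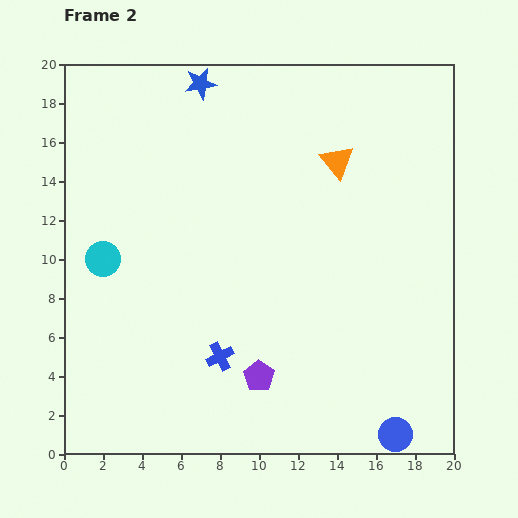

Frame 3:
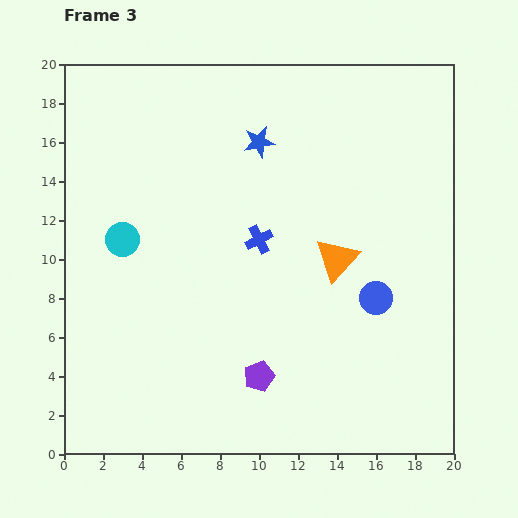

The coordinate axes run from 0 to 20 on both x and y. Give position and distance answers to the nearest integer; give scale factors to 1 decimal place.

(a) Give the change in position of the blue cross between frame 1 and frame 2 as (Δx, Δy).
(1, -6)

The blue cross was at (7, 11) in frame 1 and (8, 5) in frame 2.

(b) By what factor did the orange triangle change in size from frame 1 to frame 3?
1.6×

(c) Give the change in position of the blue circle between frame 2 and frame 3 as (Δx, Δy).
(-1, 7)

The blue circle was at (17, 1) in frame 2 and (16, 8) in frame 3.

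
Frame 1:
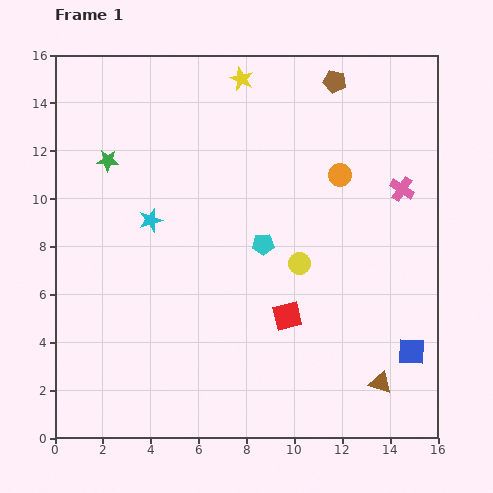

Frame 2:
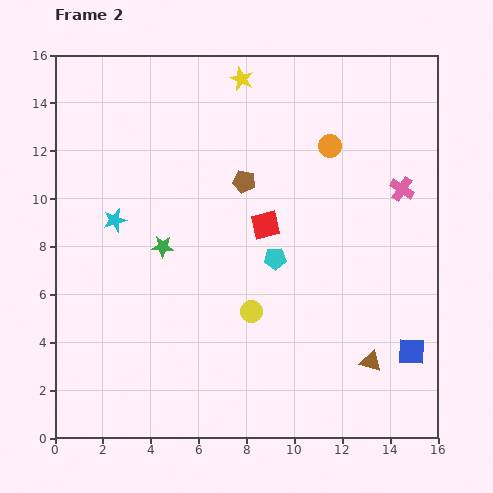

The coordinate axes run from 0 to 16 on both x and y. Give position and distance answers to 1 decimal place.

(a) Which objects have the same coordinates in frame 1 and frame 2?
the blue square, the pink cross, the yellow star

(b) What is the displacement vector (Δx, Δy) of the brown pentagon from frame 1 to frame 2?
(-3.8, -4.2)

The brown pentagon was at (11.7, 14.9) in frame 1 and (7.9, 10.7) in frame 2.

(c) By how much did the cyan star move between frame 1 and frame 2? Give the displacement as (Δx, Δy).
(-1.5, 0.0)

The cyan star was at (4.0, 9.1) in frame 1 and (2.5, 9.1) in frame 2.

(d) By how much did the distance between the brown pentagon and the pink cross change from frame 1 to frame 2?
+1.3

Distance in frame 1: 5.3. Distance in frame 2: 6.6.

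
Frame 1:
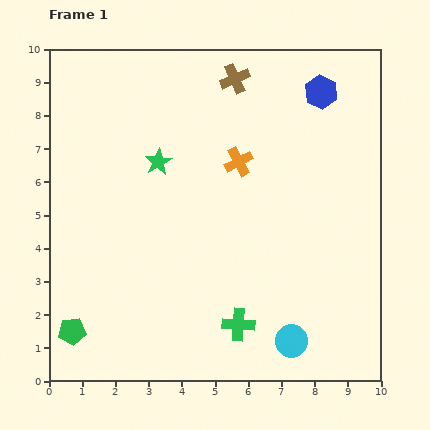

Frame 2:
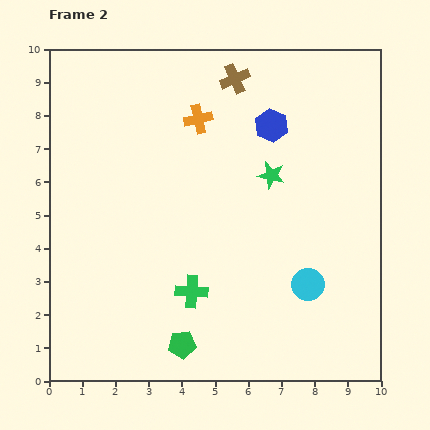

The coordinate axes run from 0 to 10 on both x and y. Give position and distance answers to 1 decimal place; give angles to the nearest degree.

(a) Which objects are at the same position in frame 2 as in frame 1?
the brown cross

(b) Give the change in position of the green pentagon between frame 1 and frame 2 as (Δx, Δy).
(3.3, -0.4)

The green pentagon was at (0.7, 1.5) in frame 1 and (4.0, 1.1) in frame 2.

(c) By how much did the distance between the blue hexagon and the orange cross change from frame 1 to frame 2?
-1.1

Distance in frame 1: 3.3. Distance in frame 2: 2.2.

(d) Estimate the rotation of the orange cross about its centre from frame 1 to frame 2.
15° clockwise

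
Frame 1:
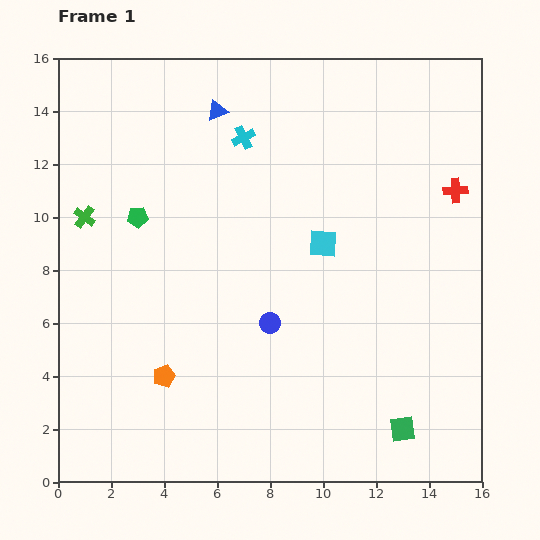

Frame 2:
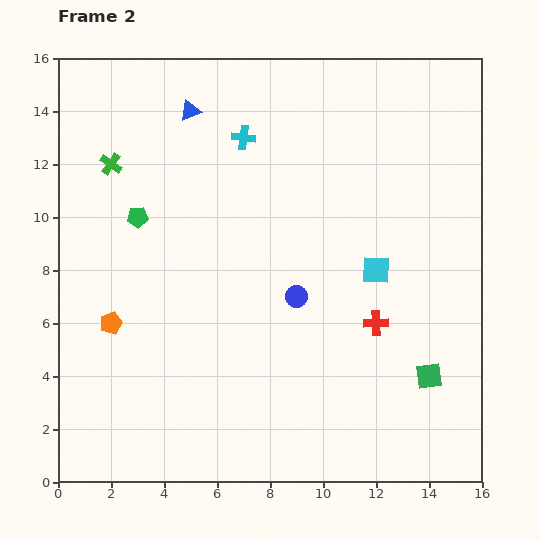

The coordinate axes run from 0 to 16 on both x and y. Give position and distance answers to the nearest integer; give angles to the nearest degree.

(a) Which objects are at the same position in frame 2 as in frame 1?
the green pentagon, the cyan cross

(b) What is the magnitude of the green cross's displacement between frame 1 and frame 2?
2

The green cross moved from (1, 10) to (2, 12), a distance of √(1² + 2²) ≈ 2.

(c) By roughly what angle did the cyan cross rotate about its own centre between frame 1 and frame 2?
33° clockwise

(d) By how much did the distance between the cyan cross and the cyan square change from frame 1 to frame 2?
+2

Distance in frame 1: 5. Distance in frame 2: 7.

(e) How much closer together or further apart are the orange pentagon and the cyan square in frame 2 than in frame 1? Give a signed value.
+2

Distance in frame 1: 8. Distance in frame 2: 10.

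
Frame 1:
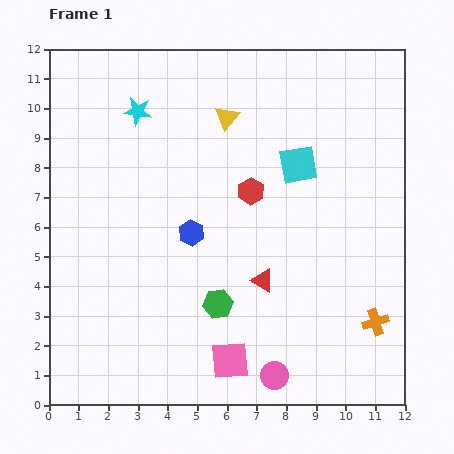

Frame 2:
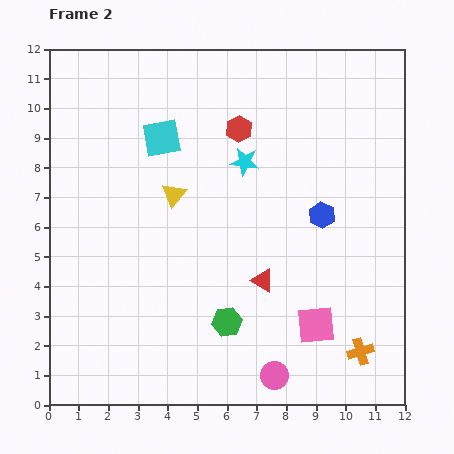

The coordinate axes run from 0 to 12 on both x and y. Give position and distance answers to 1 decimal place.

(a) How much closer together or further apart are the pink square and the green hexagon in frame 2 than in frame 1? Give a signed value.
+1.1

Distance in frame 1: 1.9. Distance in frame 2: 3.0.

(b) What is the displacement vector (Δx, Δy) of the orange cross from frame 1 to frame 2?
(-0.5, -1.0)

The orange cross was at (11.0, 2.8) in frame 1 and (10.5, 1.8) in frame 2.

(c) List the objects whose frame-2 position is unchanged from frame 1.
the pink circle, the red triangle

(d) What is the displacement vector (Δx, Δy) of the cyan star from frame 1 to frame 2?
(3.6, -1.7)

The cyan star was at (3.0, 9.9) in frame 1 and (6.6, 8.2) in frame 2.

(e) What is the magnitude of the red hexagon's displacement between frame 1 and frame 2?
2.1

The red hexagon moved from (6.8, 7.2) to (6.4, 9.3), a distance of √(0.4² + 2.1²) ≈ 2.1.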